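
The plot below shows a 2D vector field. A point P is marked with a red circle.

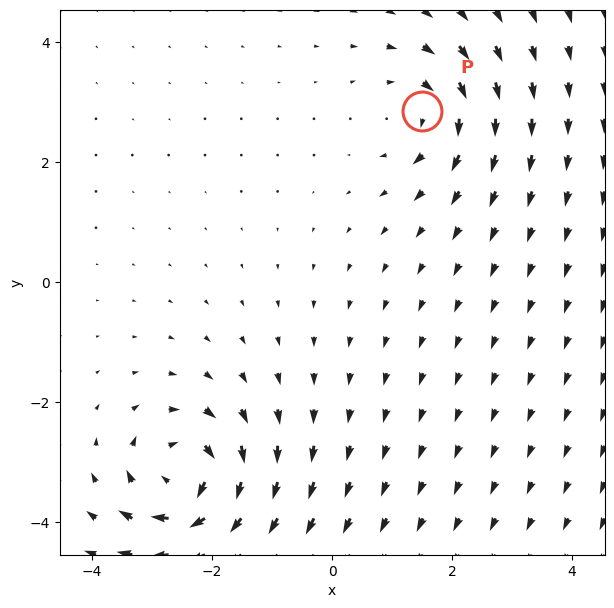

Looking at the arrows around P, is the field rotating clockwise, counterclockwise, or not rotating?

clockwise

Near P at (1.5, 2.9) the arrows circulate clockwise. The curl (z-component) there is about -4; negative curl means clockwise rotation.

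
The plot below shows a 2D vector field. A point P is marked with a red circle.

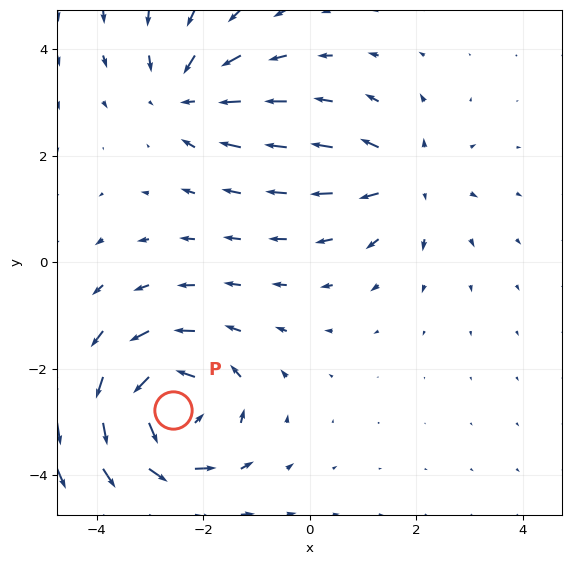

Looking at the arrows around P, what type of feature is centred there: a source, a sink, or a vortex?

At P (-2.6, -2.8) the arrows circulate counterclockwise. Divergence ≈0, curl about +5 — near-zero divergence with nonzero curl is a vortex.

vortex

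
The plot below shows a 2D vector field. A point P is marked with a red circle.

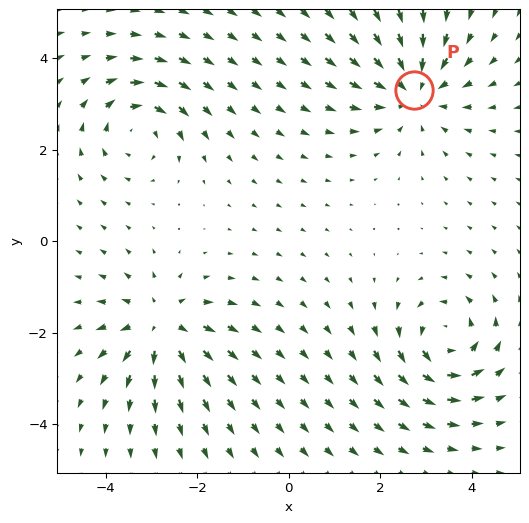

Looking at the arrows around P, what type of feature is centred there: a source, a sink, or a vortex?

At P (2.7, 3.3) the arrows converge inward. Divergence about -4, curl ≈0 — negative divergence with near-zero curl is a sink.

sink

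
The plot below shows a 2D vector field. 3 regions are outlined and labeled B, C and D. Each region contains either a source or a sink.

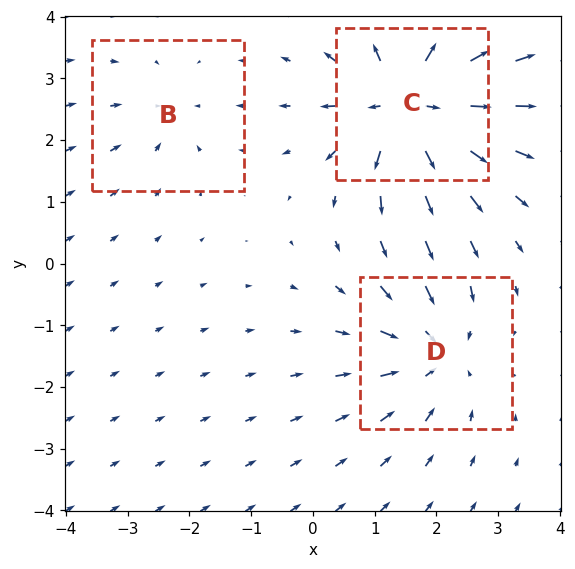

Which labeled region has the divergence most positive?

C

Divergence at each region's feature centre — B: about -2, C: about +6, D: about -4. Region C is most positive.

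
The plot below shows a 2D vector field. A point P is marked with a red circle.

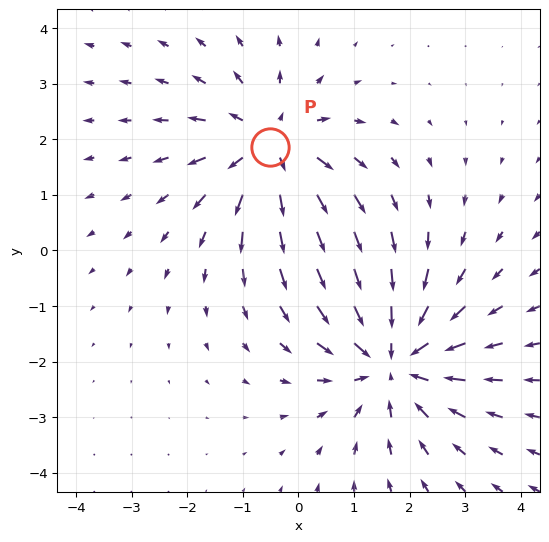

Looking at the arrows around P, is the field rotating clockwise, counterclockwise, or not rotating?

not rotating

Near P at (-0.5, 1.9) the arrows show no circulation. The curl there is ≈0.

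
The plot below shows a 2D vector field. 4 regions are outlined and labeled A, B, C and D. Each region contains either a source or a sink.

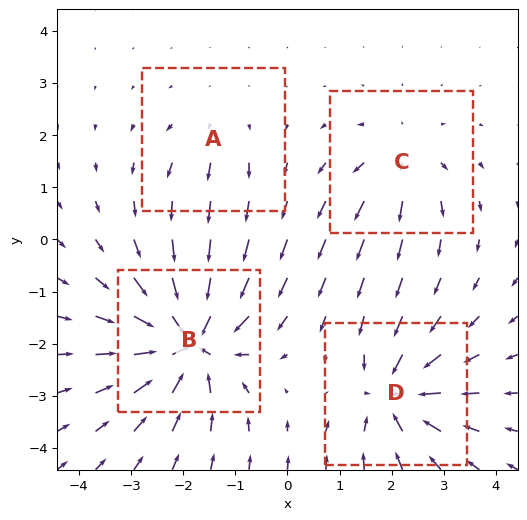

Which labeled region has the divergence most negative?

Divergence at each region's feature centre — A: about +3, B: about -9, C: about +4, D: about -7. Region B is most negative.

B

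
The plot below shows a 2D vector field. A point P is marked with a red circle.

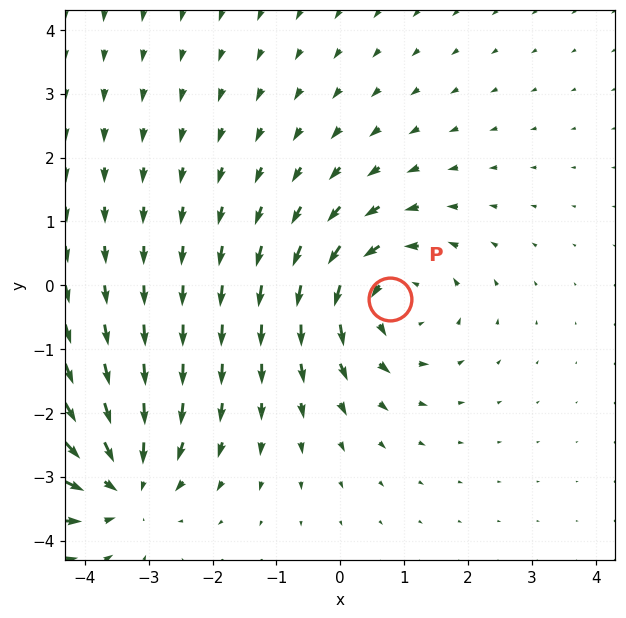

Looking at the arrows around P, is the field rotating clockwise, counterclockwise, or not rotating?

Near P at (0.8, -0.2) the arrows circulate counterclockwise. The curl (z-component) there is about +4; positive curl means counterclockwise rotation.

counterclockwise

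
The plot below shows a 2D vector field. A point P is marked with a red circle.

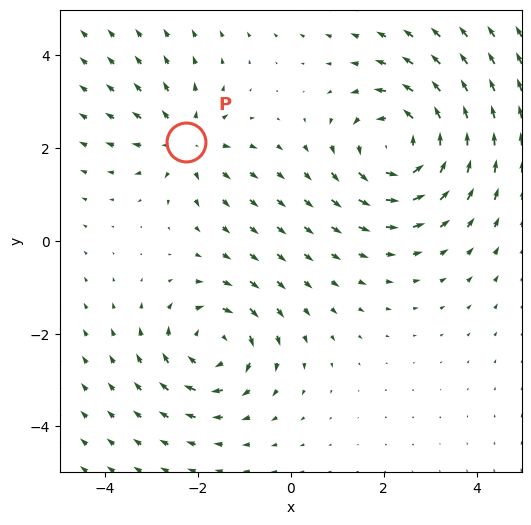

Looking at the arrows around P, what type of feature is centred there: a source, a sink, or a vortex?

At P (-2.2, 2.1) the arrows spread outward. Divergence about +3, curl ≈0 — positive divergence with near-zero curl is a source.

source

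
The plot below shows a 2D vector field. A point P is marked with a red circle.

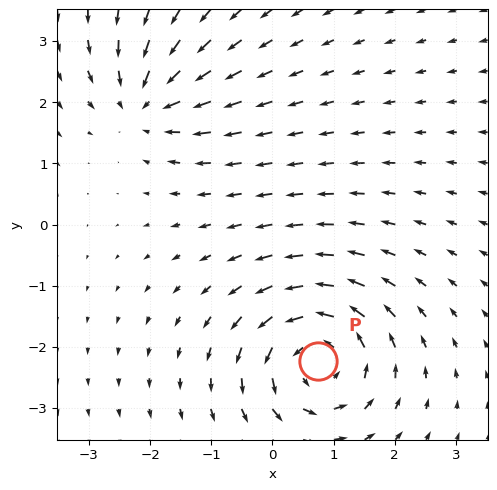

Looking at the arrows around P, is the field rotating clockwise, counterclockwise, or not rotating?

counterclockwise

Near P at (0.8, -2.2) the arrows circulate counterclockwise. The curl (z-component) there is about +6; positive curl means counterclockwise rotation.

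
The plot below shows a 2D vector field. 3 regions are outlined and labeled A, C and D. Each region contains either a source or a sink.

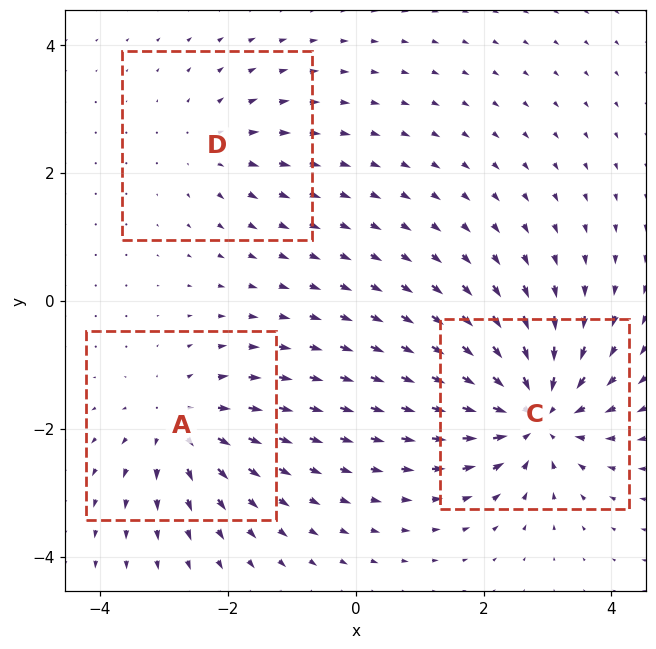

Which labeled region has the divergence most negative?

C

Divergence at each region's feature centre — A: about +4, C: about -6, D: about +2. Region C is most negative.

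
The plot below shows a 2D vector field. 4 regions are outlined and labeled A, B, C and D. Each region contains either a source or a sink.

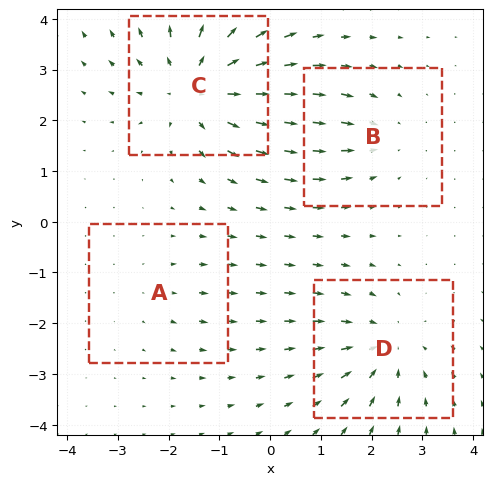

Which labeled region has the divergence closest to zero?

A

Divergence at each region's feature centre — A: about +2, B: about -3, C: about +6, D: about -4. Region A is closest to zero.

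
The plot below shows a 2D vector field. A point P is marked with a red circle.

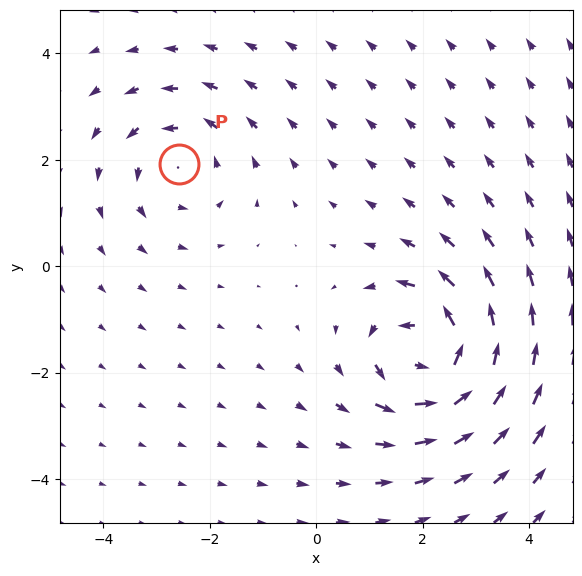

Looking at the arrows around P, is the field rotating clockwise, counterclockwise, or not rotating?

Near P at (-2.6, 1.9) the arrows circulate counterclockwise. The curl (z-component) there is about +3; positive curl means counterclockwise rotation.

counterclockwise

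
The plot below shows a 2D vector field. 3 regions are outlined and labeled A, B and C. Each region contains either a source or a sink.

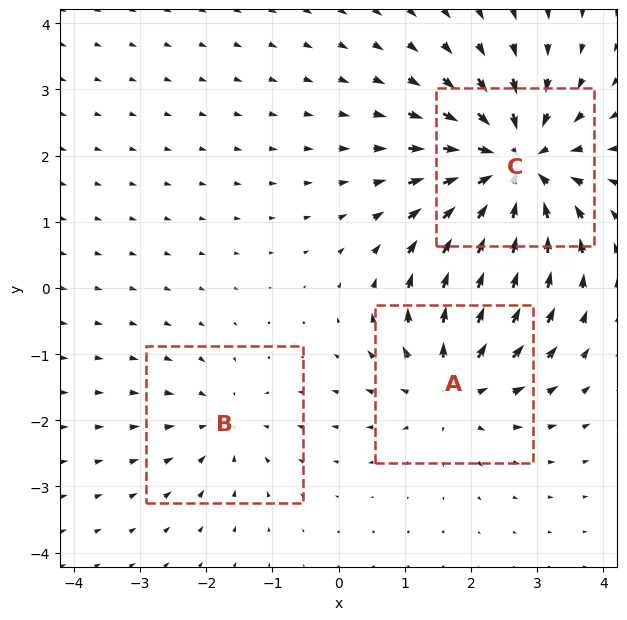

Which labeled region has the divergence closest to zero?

Divergence at each region's feature centre — A: about +4, B: about -2, C: about -6. Region B is closest to zero.

B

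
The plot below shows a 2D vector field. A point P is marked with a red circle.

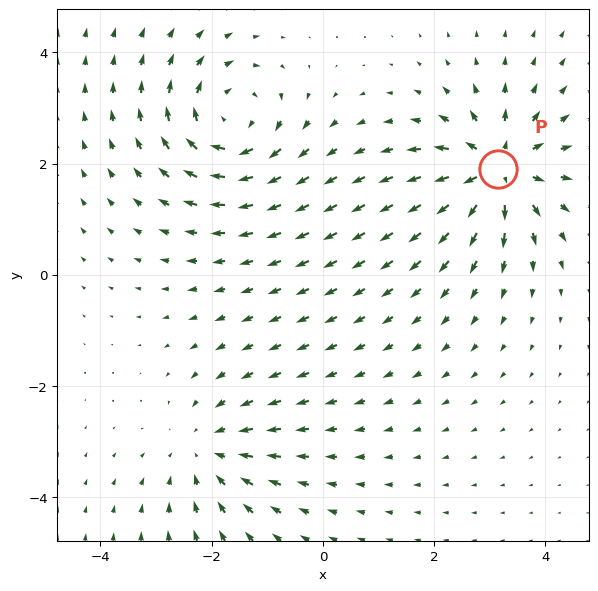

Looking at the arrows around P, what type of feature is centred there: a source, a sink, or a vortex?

source

At P (3.1, 1.9) the arrows spread outward. Divergence about +7, curl ≈0 — positive divergence with near-zero curl is a source.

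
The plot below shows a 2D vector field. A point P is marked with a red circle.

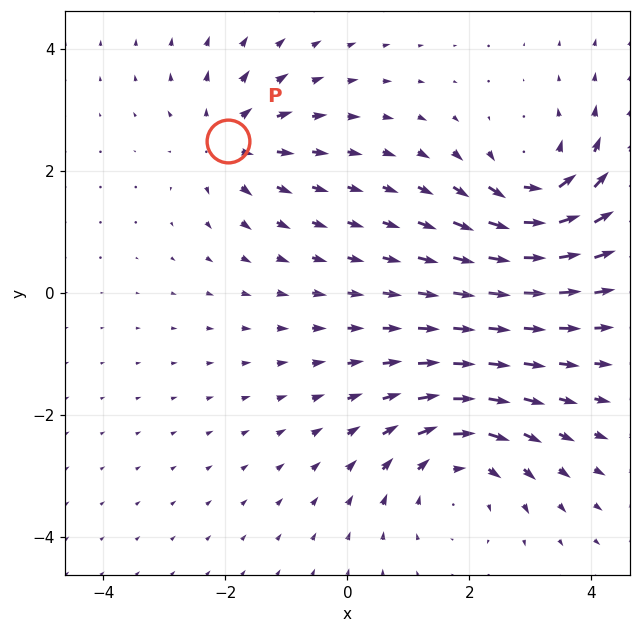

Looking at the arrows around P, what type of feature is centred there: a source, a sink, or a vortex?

At P (-2.0, 2.5) the arrows spread outward. Divergence about +4, curl ≈0 — positive divergence with near-zero curl is a source.

source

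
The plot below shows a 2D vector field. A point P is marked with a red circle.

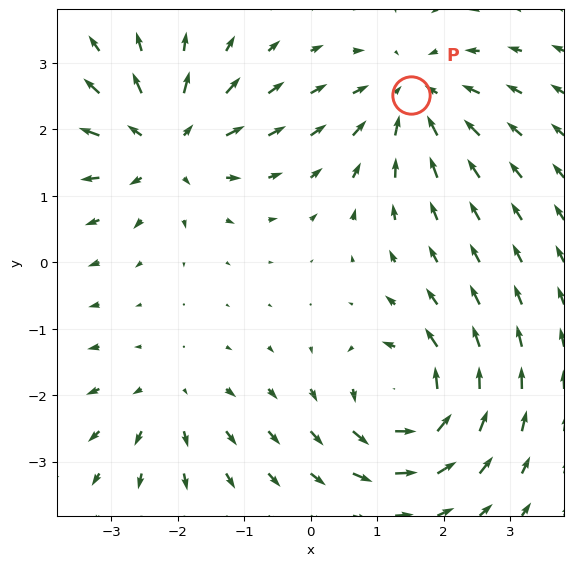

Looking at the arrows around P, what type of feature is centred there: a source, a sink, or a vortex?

sink

At P (1.5, 2.5) the arrows converge inward. Divergence about -4, curl ≈0 — negative divergence with near-zero curl is a sink.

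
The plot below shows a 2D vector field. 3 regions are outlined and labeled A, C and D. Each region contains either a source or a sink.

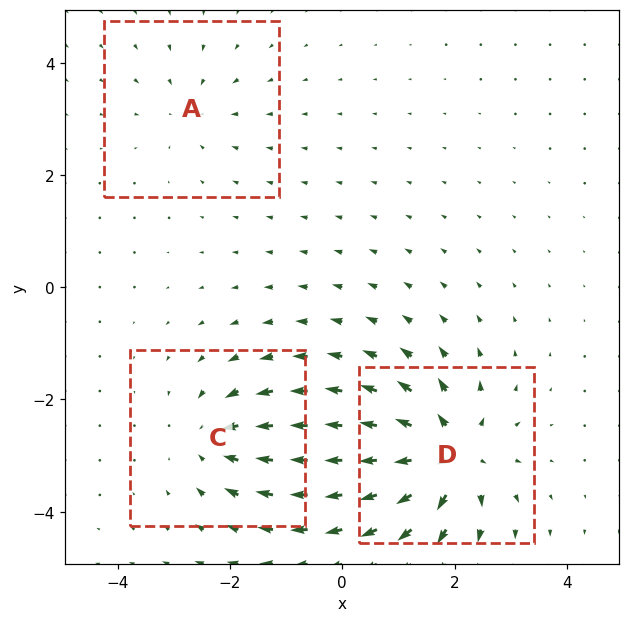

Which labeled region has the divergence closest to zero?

A

Divergence at each region's feature centre — A: about -2, C: about -4, D: about +6. Region A is closest to zero.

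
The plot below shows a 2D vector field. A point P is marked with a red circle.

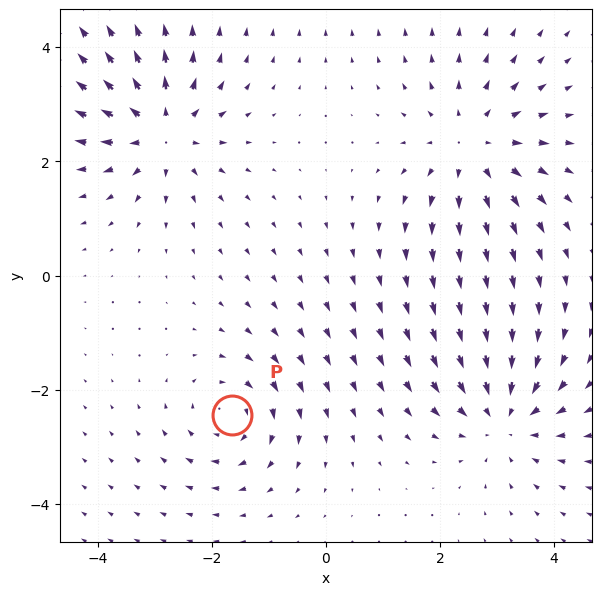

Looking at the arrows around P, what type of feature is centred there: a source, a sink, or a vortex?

vortex

At P (-1.6, -2.4) the arrows circulate clockwise. Divergence ≈0, curl about -4 — near-zero divergence with nonzero curl is a vortex.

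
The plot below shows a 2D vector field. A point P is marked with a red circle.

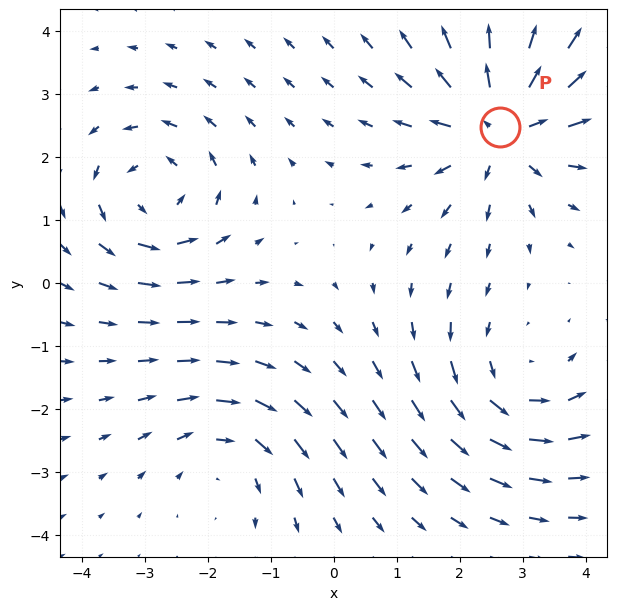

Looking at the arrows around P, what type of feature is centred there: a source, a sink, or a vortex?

source

At P (2.6, 2.5) the arrows spread outward. Divergence about +6, curl ≈0 — positive divergence with near-zero curl is a source.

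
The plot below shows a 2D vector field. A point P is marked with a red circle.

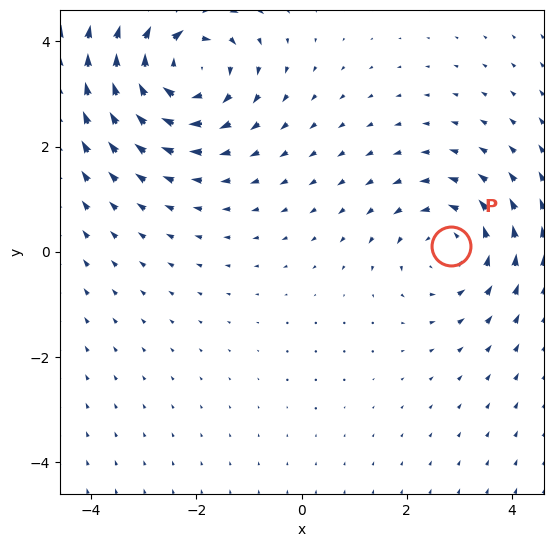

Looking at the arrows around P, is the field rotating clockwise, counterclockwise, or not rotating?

Near P at (2.8, 0.1) the arrows circulate counterclockwise. The curl (z-component) there is about +2; positive curl means counterclockwise rotation.

counterclockwise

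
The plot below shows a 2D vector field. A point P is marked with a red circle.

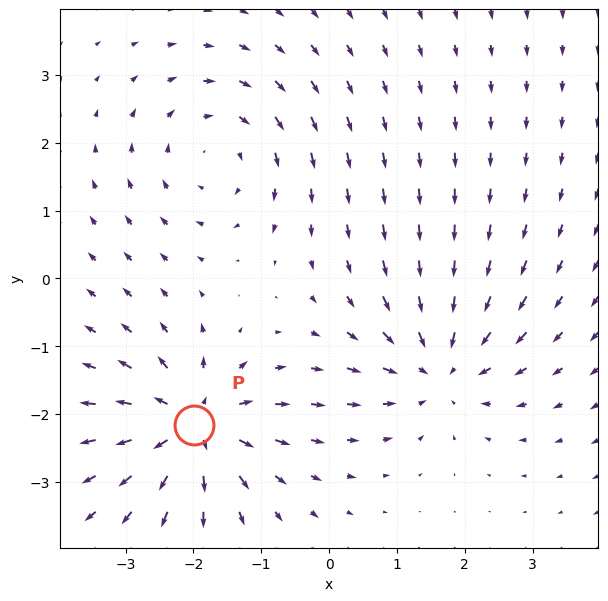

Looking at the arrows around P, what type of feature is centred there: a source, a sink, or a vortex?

At P (-2.0, -2.2) the arrows spread outward. Divergence about +7, curl ≈0 — positive divergence with near-zero curl is a source.

source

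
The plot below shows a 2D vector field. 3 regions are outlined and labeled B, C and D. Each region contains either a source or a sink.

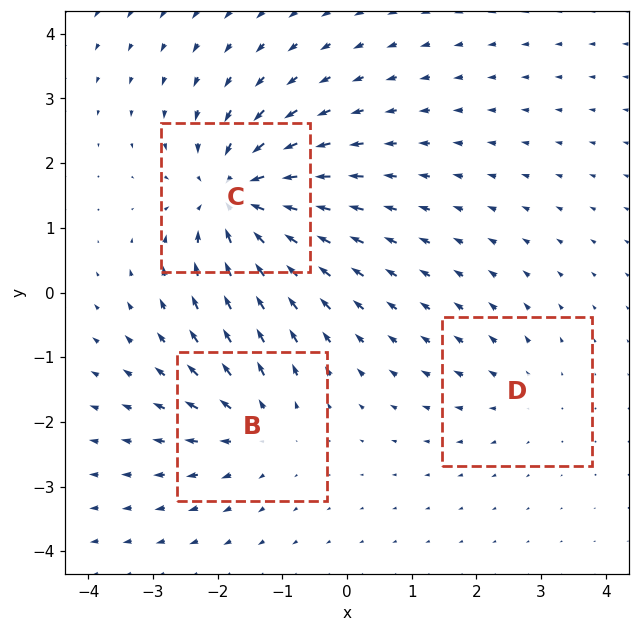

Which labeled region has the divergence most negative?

Divergence at each region's feature centre — B: about +3, C: about -6, D: about +2. Region C is most negative.

C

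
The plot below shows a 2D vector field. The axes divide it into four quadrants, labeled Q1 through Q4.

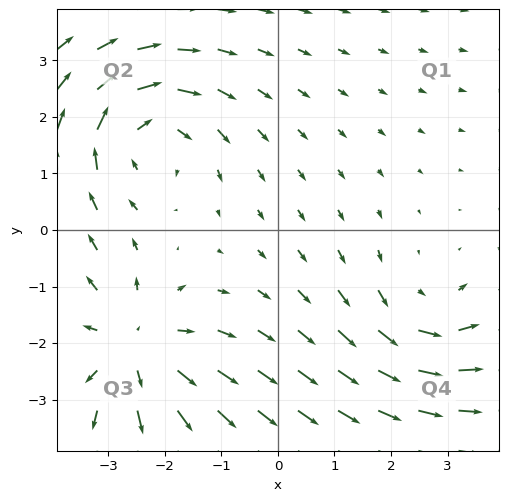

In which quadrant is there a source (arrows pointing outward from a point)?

Q3

The source sits at approximately (-2.6, -2.1), which lies in quadrant Q3. The divergence there is about +3, positive as expected for a source.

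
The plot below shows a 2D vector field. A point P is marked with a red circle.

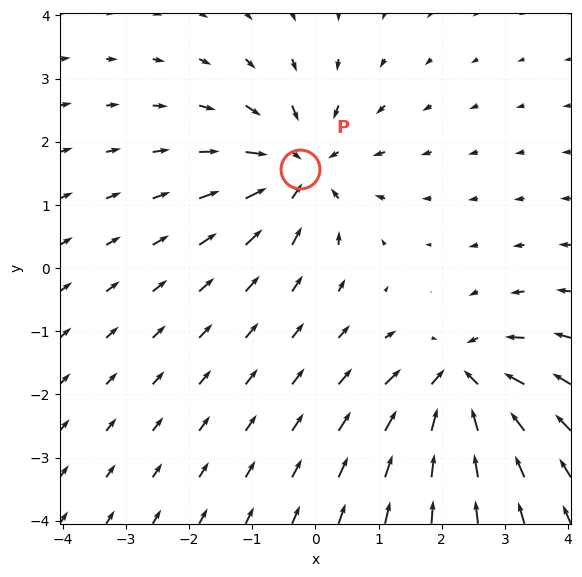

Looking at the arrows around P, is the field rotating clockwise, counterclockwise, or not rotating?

Near P at (-0.2, 1.6) the arrows show no circulation. The curl there is ≈0.

not rotating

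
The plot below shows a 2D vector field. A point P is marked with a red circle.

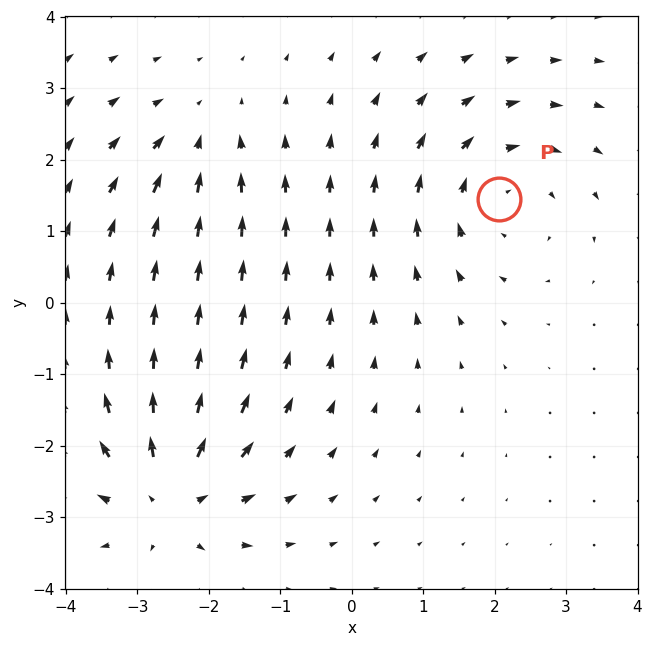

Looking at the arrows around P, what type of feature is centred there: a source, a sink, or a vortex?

At P (2.1, 1.5) the arrows circulate clockwise. Divergence ≈0, curl about -4 — near-zero divergence with nonzero curl is a vortex.

vortex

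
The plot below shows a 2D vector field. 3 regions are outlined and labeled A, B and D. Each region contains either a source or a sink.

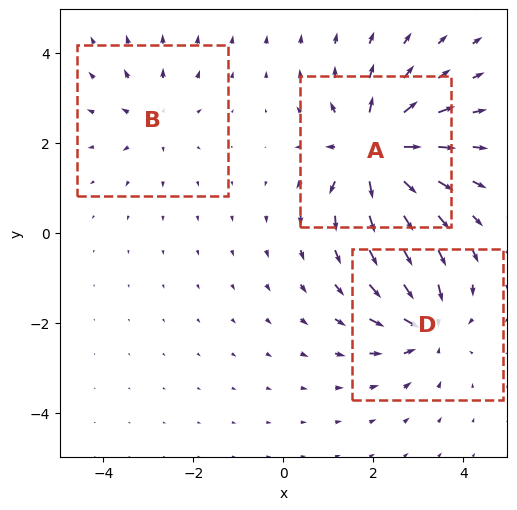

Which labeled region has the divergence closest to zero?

B

Divergence at each region's feature centre — A: about +5, B: about +2, D: about -4. Region B is closest to zero.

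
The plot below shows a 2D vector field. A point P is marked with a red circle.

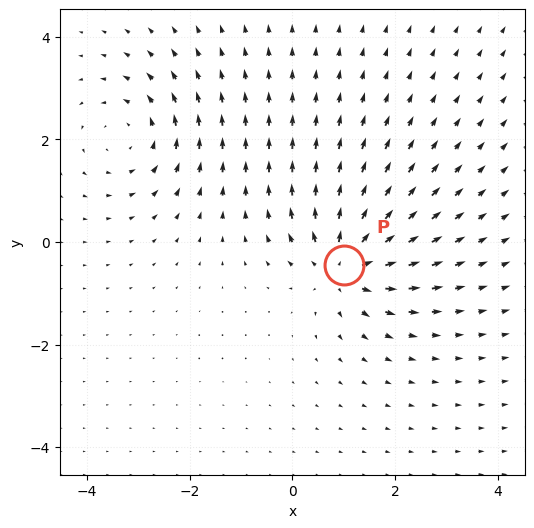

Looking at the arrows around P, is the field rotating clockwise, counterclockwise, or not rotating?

Near P at (1.0, -0.4) the arrows show no circulation. The curl there is ≈0.

not rotating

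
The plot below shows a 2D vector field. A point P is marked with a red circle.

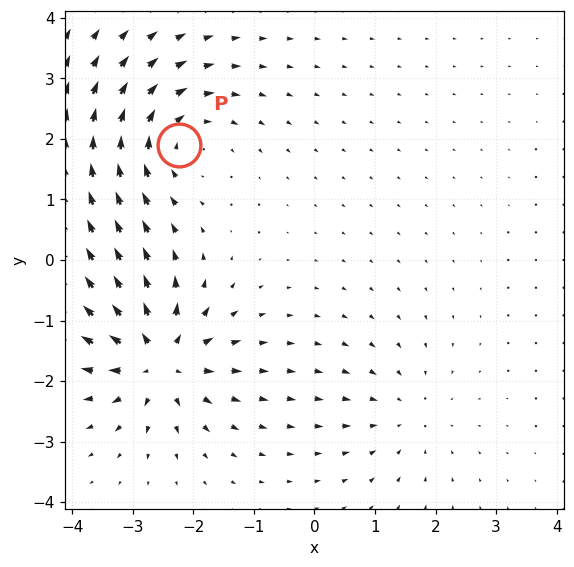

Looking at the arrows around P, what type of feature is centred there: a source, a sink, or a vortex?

vortex

At P (-2.2, 1.9) the arrows circulate clockwise. Divergence ≈0, curl about -5 — near-zero divergence with nonzero curl is a vortex.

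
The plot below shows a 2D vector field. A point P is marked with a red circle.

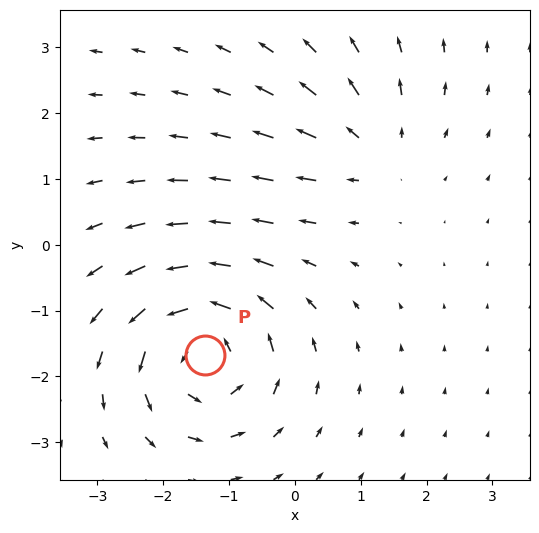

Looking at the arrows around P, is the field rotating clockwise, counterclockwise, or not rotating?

counterclockwise

Near P at (-1.4, -1.7) the arrows circulate counterclockwise. The curl (z-component) there is about +6; positive curl means counterclockwise rotation.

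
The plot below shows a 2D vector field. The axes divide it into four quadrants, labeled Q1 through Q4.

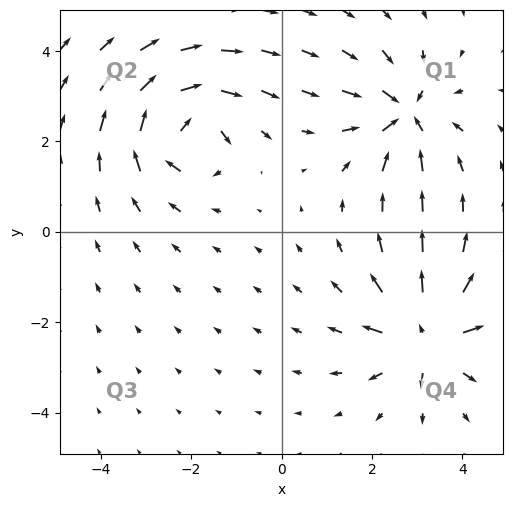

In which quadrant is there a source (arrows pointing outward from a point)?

Q4

The source sits at approximately (3.2, -2.3), which lies in quadrant Q4. The divergence there is about +7, positive as expected for a source.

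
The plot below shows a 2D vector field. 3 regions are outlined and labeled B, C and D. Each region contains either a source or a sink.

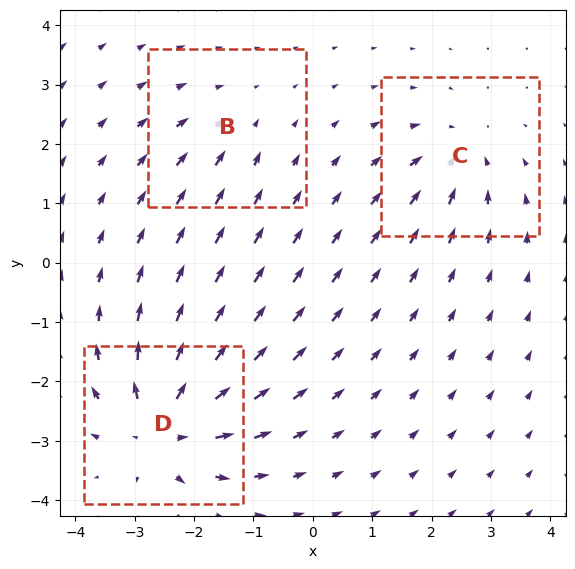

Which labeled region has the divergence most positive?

D

Divergence at each region's feature centre — B: about -2, C: about -4, D: about +6. Region D is most positive.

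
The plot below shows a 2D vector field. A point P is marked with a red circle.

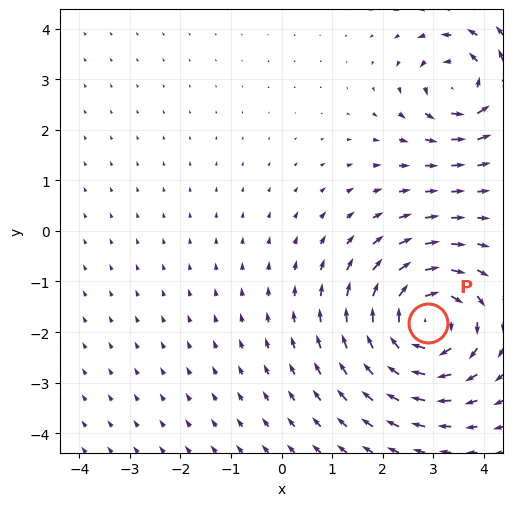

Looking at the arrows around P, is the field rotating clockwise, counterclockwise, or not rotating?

Near P at (2.9, -1.8) the arrows circulate clockwise. The curl (z-component) there is about -5; negative curl means clockwise rotation.

clockwise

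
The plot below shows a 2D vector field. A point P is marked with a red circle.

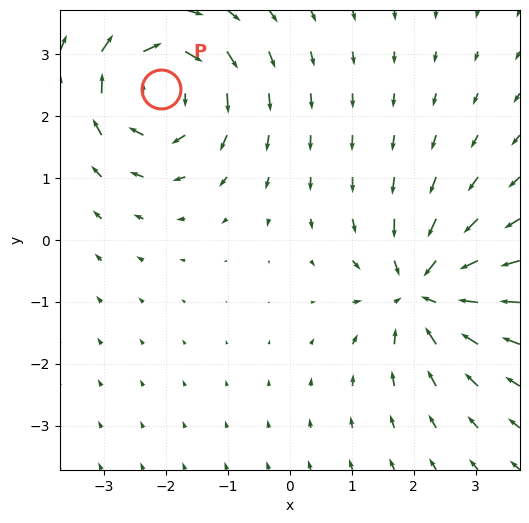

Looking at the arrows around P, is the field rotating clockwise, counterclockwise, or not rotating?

Near P at (-2.1, 2.4) the arrows circulate clockwise. The curl (z-component) there is about -4; negative curl means clockwise rotation.

clockwise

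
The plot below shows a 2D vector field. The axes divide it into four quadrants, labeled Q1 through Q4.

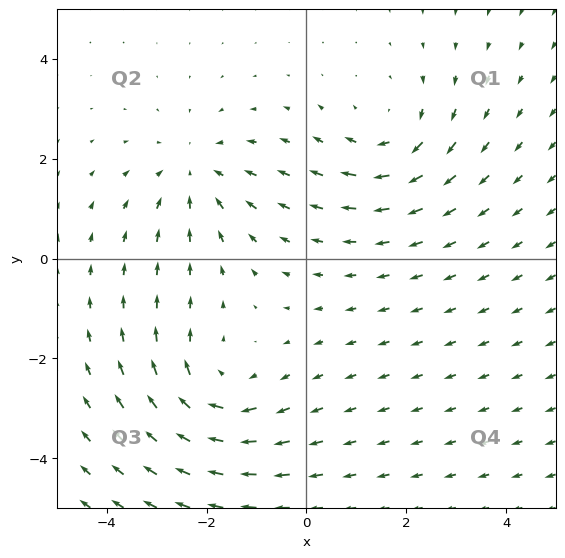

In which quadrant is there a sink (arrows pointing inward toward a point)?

The sink sits at approximately (-2.2, 1.7), which lies in quadrant Q2. The divergence there is about -3, negative as expected for a sink.

Q2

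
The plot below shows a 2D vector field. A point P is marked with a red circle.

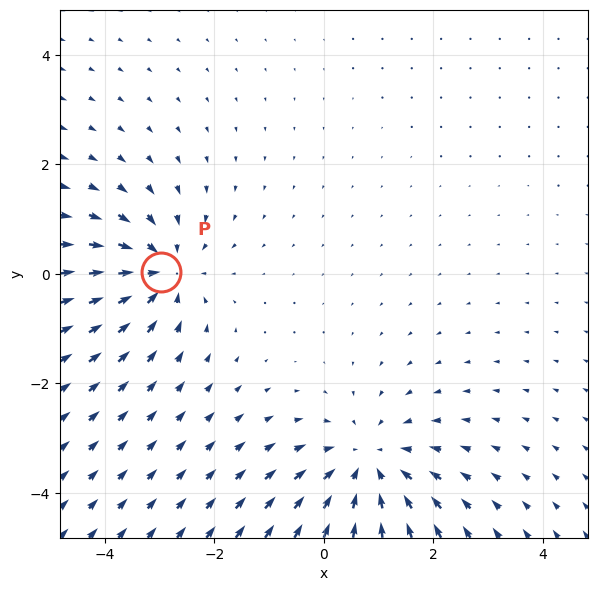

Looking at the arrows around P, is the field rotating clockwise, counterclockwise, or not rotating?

not rotating

Near P at (-3.0, 0.0) the arrows show no circulation. The curl there is ≈0.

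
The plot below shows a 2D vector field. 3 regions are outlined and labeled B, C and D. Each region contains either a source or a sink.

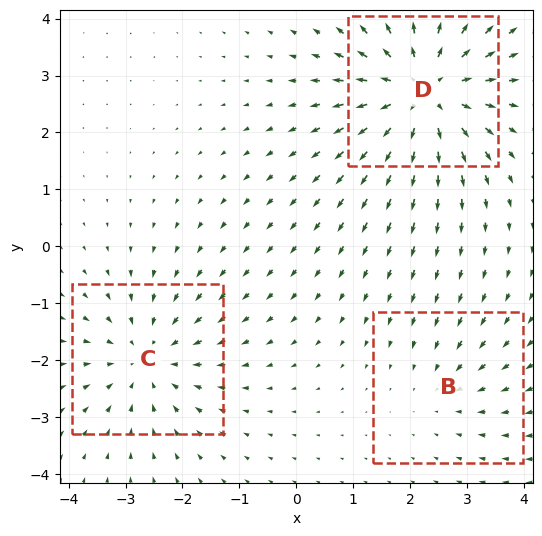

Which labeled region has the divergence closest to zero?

B

Divergence at each region's feature centre — B: about -2, C: about -3, D: about +4. Region B is closest to zero.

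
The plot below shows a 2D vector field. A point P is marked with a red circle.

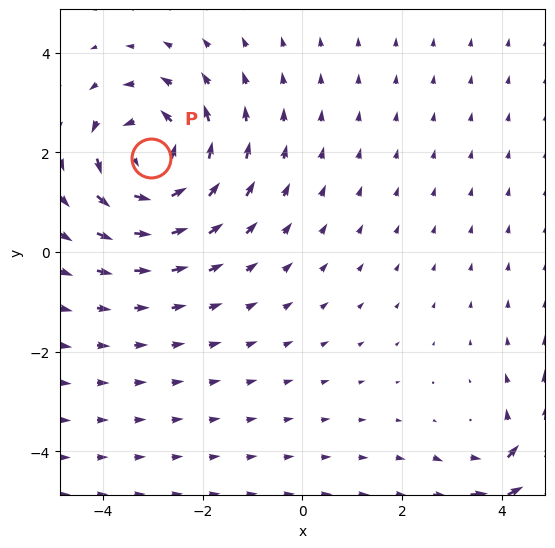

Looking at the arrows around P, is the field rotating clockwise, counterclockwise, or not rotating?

Near P at (-3.0, 1.9) the arrows circulate counterclockwise. The curl (z-component) there is about +4; positive curl means counterclockwise rotation.

counterclockwise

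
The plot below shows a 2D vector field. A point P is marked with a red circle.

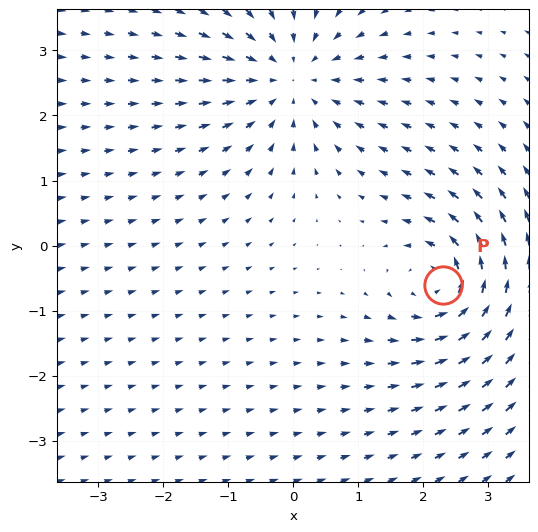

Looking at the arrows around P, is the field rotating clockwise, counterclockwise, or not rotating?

Near P at (2.3, -0.6) the arrows circulate counterclockwise. The curl (z-component) there is about +5; positive curl means counterclockwise rotation.

counterclockwise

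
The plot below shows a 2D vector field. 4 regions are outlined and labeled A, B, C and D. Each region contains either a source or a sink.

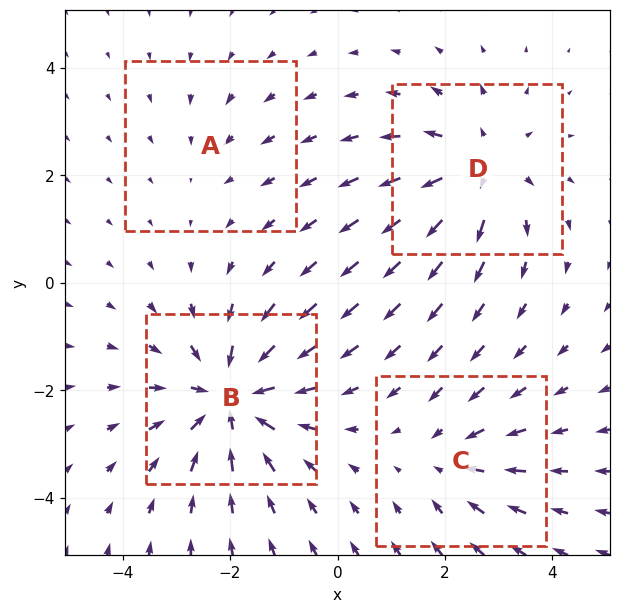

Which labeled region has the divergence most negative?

B

Divergence at each region's feature centre — A: about -2, B: about -6, C: about -3, D: about +4. Region B is most negative.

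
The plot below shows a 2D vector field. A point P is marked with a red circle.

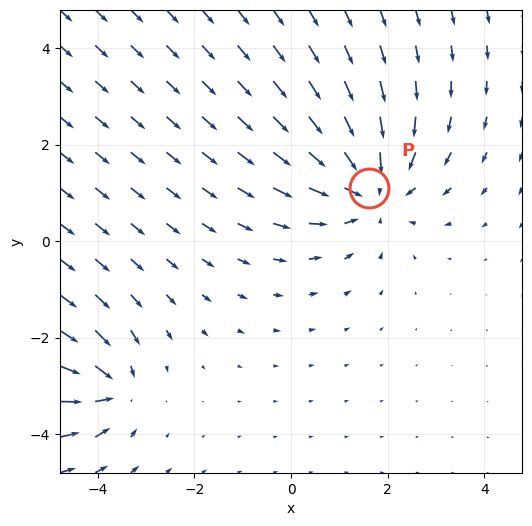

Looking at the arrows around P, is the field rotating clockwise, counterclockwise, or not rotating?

not rotating

Near P at (1.6, 1.1) the arrows show no circulation. The curl there is ≈0.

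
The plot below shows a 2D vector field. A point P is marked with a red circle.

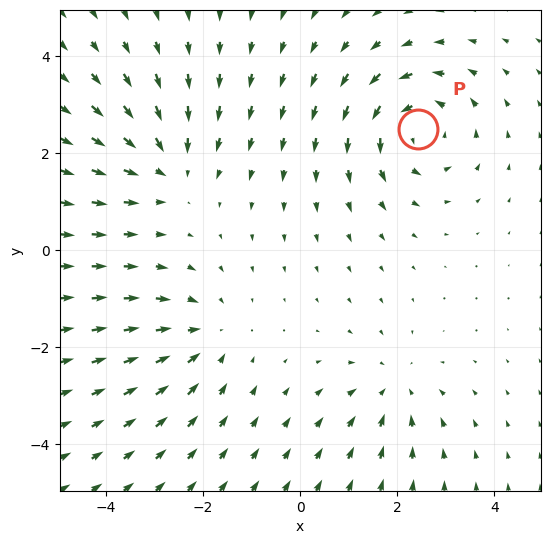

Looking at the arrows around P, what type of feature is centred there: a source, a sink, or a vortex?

At P (2.4, 2.5) the arrows circulate counterclockwise. Divergence ≈0, curl about +4 — near-zero divergence with nonzero curl is a vortex.

vortex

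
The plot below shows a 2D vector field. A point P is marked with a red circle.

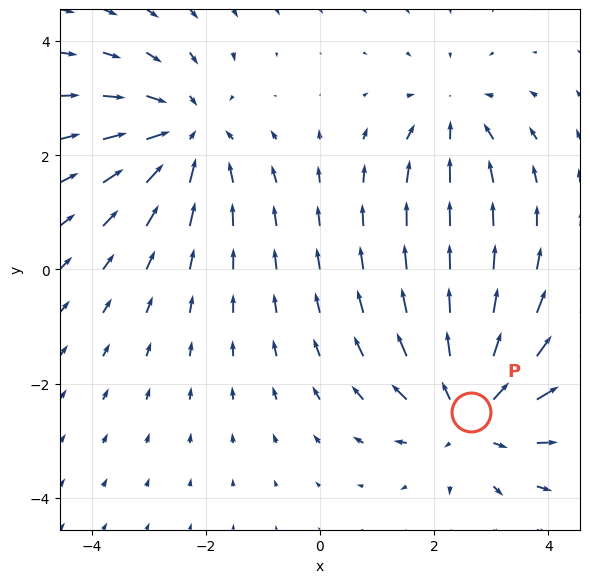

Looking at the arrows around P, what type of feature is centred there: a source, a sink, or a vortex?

At P (2.6, -2.5) the arrows spread outward. Divergence about +4, curl ≈0 — positive divergence with near-zero curl is a source.

source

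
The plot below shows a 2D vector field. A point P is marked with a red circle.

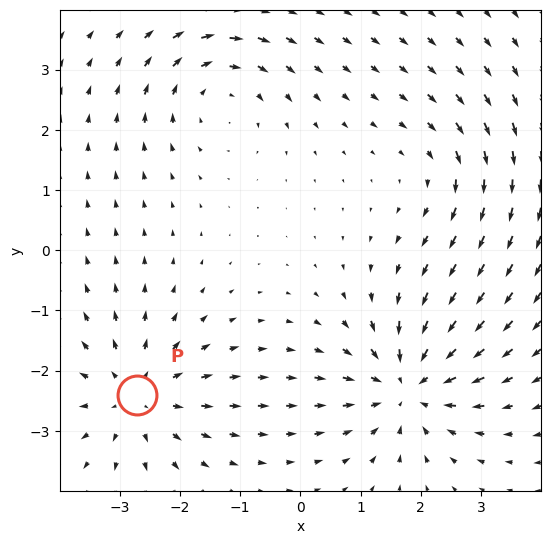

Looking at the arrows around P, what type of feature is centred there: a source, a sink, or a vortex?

At P (-2.7, -2.4) the arrows spread outward. Divergence about +4, curl ≈0 — positive divergence with near-zero curl is a source.

source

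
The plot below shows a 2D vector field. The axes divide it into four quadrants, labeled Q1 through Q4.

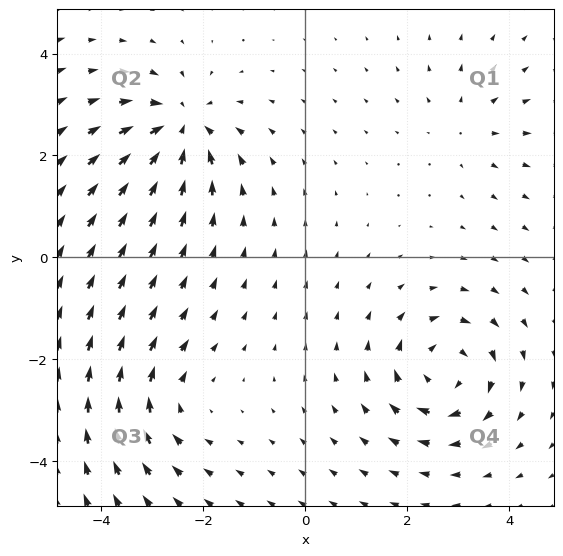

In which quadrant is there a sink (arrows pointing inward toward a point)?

The sink sits at approximately (-2.4, 2.5), which lies in quadrant Q2. The divergence there is about -6, negative as expected for a sink.

Q2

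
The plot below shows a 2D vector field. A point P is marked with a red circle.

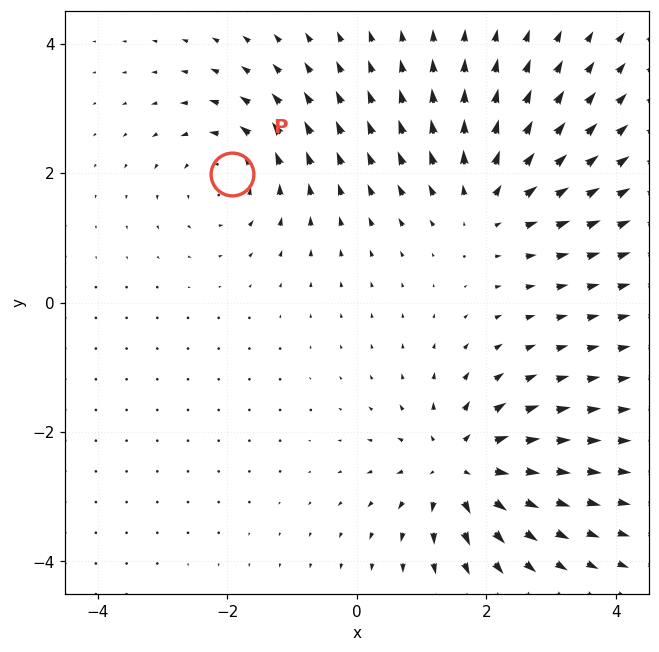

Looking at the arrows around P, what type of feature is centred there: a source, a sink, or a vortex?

At P (-1.9, 2.0) the arrows circulate counterclockwise. Divergence ≈0, curl about +4 — near-zero divergence with nonzero curl is a vortex.

vortex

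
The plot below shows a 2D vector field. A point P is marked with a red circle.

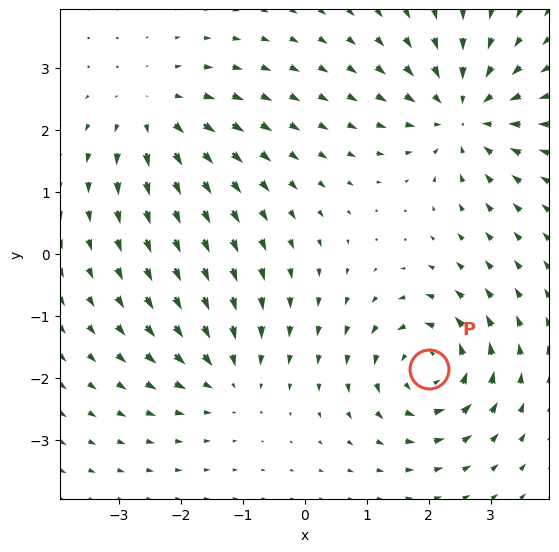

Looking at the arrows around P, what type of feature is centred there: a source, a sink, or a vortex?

At P (2.0, -1.9) the arrows circulate counterclockwise. Divergence ≈0, curl about +6 — near-zero divergence with nonzero curl is a vortex.

vortex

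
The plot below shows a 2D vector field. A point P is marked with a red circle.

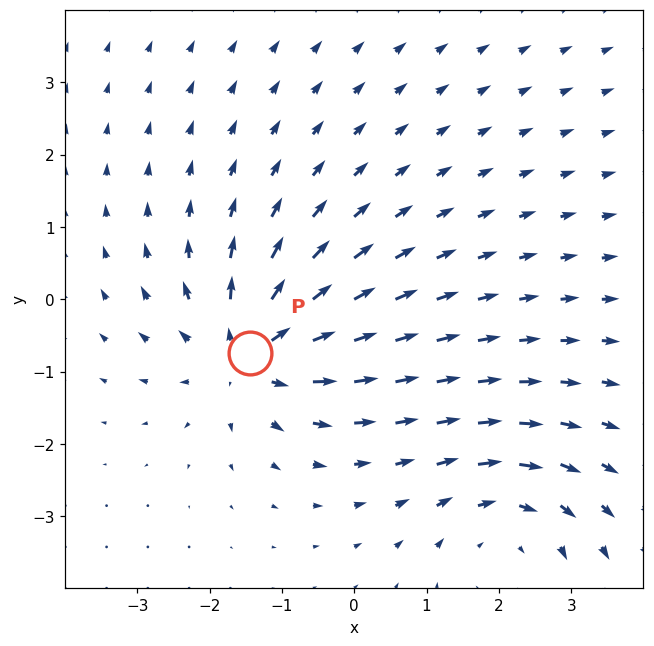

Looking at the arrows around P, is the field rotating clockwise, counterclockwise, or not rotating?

not rotating

Near P at (-1.4, -0.7) the arrows show no circulation. The curl there is ≈0.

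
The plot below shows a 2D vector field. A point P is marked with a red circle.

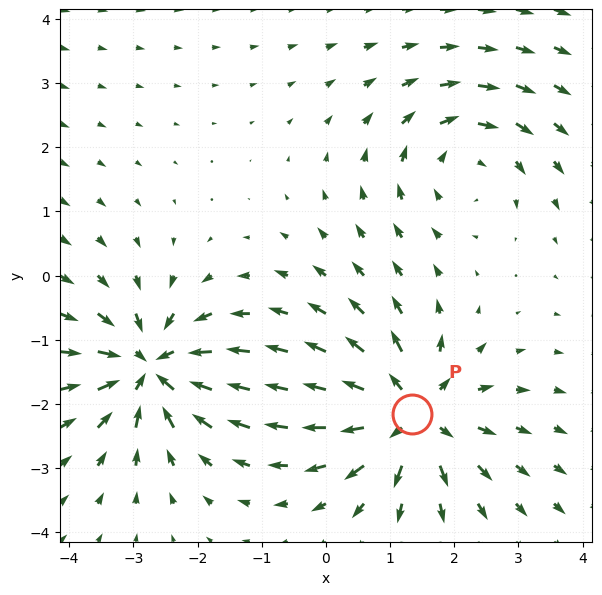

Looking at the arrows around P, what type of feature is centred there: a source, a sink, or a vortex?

At P (1.3, -2.2) the arrows spread outward. Divergence about +6, curl ≈0 — positive divergence with near-zero curl is a source.

source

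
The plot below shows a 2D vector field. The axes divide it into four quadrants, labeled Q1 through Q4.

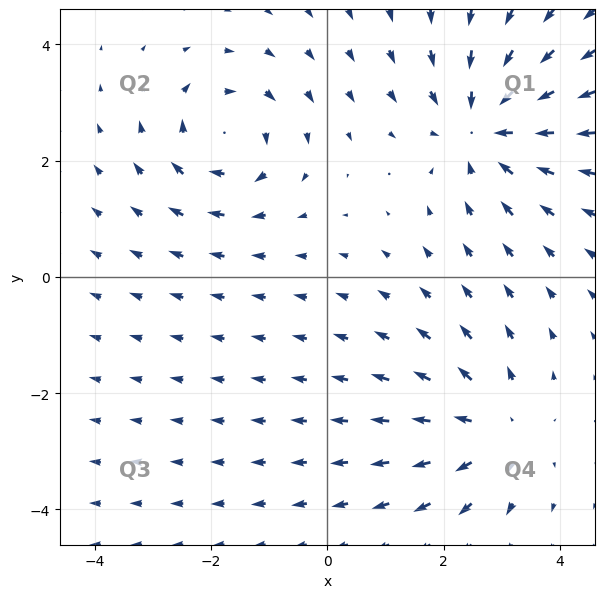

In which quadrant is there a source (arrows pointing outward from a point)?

The source sits at approximately (2.9, -2.6), which lies in quadrant Q4. The divergence there is about +3, positive as expected for a source.

Q4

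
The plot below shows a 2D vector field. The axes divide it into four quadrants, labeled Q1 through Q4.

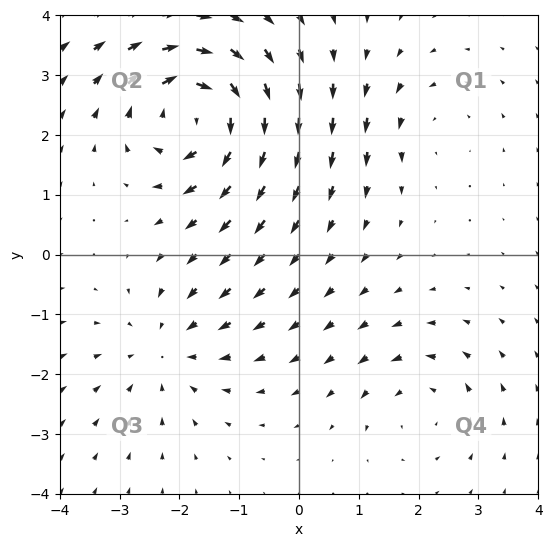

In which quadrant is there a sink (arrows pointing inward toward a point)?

Q3

The sink sits at approximately (-2.2, -1.6), which lies in quadrant Q3. The divergence there is about -3, negative as expected for a sink.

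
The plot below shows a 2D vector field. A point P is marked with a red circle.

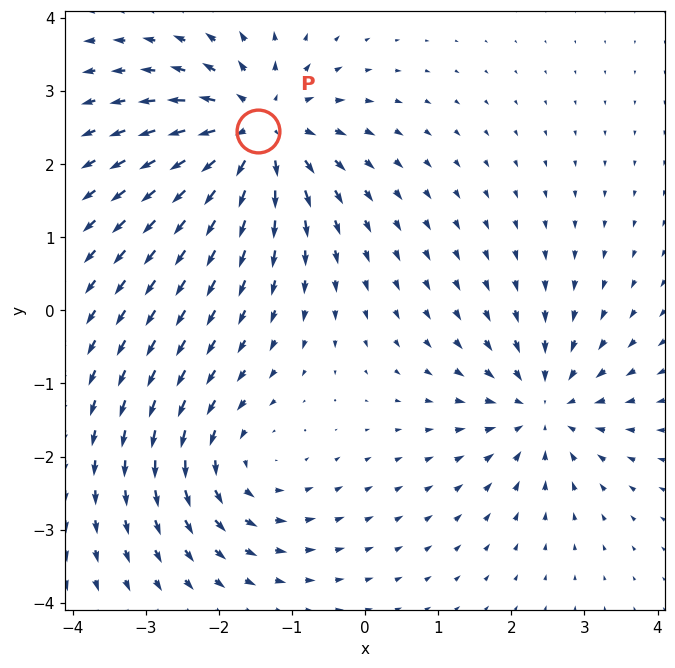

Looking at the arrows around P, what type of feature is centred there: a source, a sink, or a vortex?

source

At P (-1.5, 2.4) the arrows spread outward. Divergence about +6, curl ≈0 — positive divergence with near-zero curl is a source.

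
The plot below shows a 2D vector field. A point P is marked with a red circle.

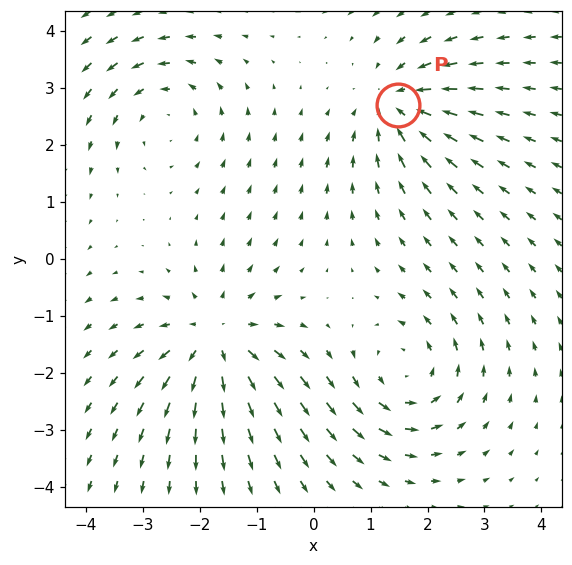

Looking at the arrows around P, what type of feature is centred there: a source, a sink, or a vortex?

sink

At P (1.5, 2.7) the arrows converge inward. Divergence about -4, curl ≈0 — negative divergence with near-zero curl is a sink.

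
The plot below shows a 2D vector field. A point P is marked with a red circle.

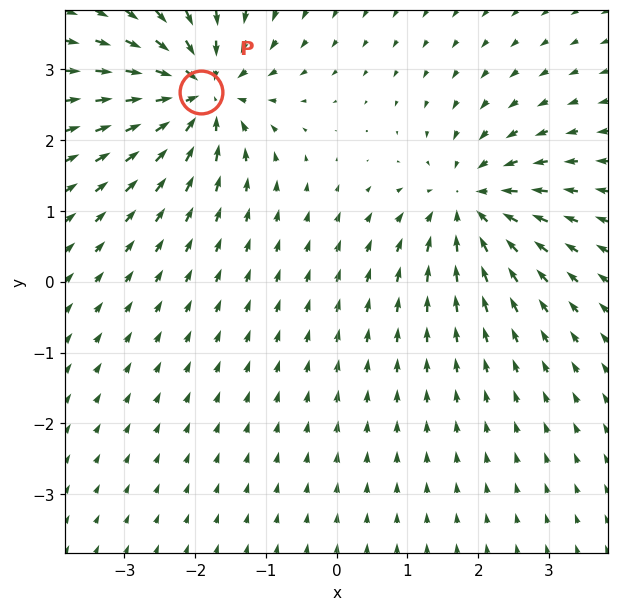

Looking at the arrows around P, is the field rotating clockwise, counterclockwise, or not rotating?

Near P at (-1.9, 2.7) the arrows show no circulation. The curl there is ≈0.

not rotating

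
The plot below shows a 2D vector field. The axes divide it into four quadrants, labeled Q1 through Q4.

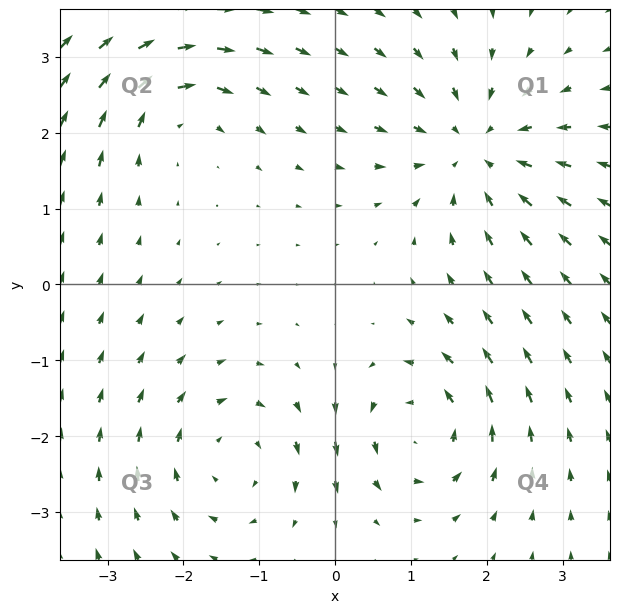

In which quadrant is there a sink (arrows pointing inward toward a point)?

The sink sits at approximately (1.8, 1.8), which lies in quadrant Q1. The divergence there is about -5, negative as expected for a sink.

Q1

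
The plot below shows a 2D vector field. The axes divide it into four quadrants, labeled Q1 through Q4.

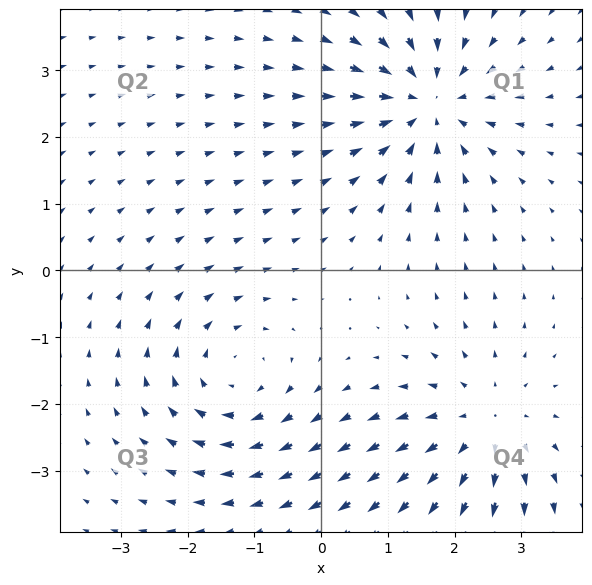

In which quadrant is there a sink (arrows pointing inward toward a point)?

Q1

The sink sits at approximately (1.6, 2.5), which lies in quadrant Q1. The divergence there is about -5, negative as expected for a sink.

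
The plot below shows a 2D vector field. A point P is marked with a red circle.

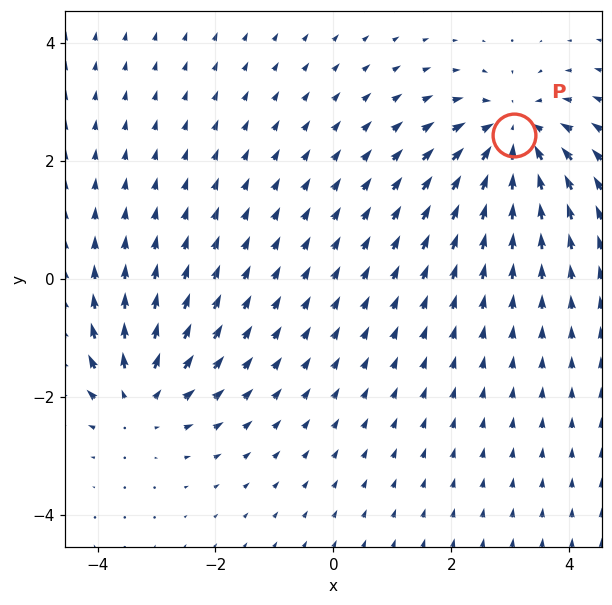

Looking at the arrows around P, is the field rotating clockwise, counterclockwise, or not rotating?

not rotating

Near P at (3.1, 2.4) the arrows show no circulation. The curl there is ≈0.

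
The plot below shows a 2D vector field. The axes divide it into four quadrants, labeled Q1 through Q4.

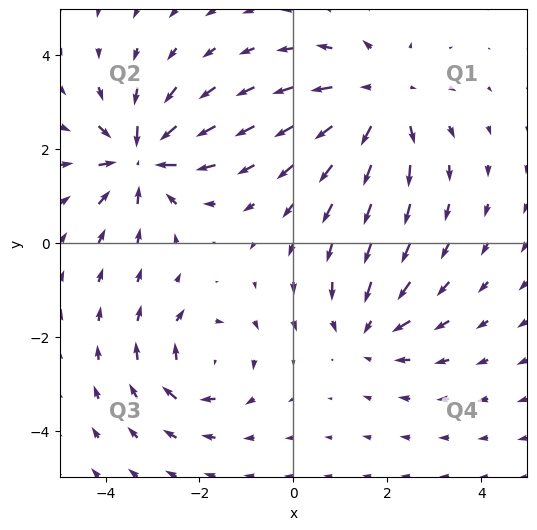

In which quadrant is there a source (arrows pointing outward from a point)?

Q1

The source sits at approximately (1.8, 3.0), which lies in quadrant Q1. The divergence there is about +4, positive as expected for a source.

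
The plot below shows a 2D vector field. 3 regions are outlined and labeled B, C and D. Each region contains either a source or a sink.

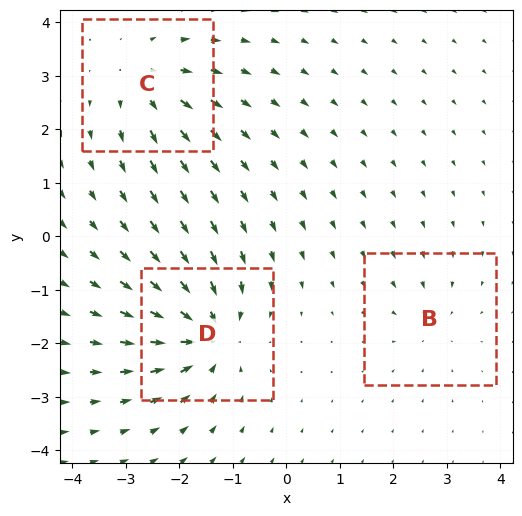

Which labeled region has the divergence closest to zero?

B

Divergence at each region's feature centre — B: about -2, C: about +4, D: about -5. Region B is closest to zero.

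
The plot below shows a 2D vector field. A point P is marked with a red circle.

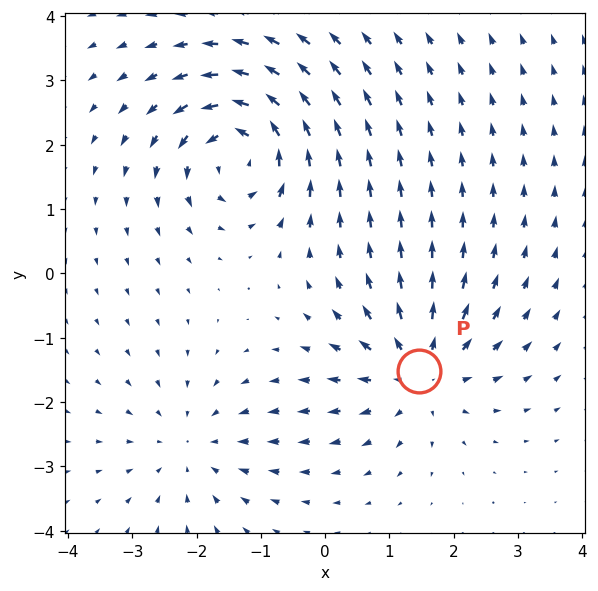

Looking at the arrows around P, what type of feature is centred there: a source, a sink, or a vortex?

At P (1.5, -1.5) the arrows spread outward. Divergence about +4, curl ≈0 — positive divergence with near-zero curl is a source.

source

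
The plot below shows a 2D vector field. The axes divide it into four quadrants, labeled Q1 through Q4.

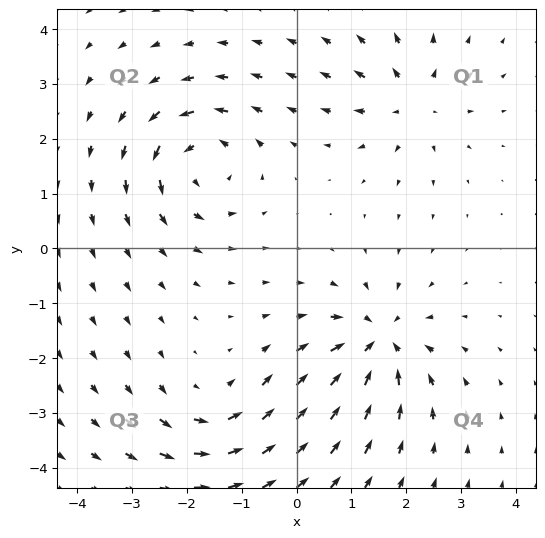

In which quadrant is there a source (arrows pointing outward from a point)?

The source sits at approximately (2.1, 2.7), which lies in quadrant Q1. The divergence there is about +5, positive as expected for a source.

Q1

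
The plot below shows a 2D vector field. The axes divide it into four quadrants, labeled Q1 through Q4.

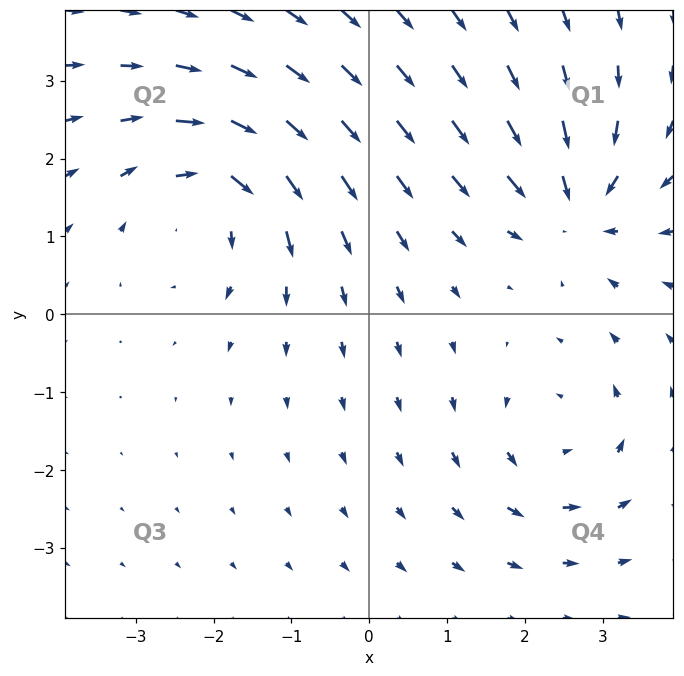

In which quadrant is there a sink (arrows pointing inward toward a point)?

Q1

The sink sits at approximately (2.7, 1.4), which lies in quadrant Q1. The divergence there is about -5, negative as expected for a sink.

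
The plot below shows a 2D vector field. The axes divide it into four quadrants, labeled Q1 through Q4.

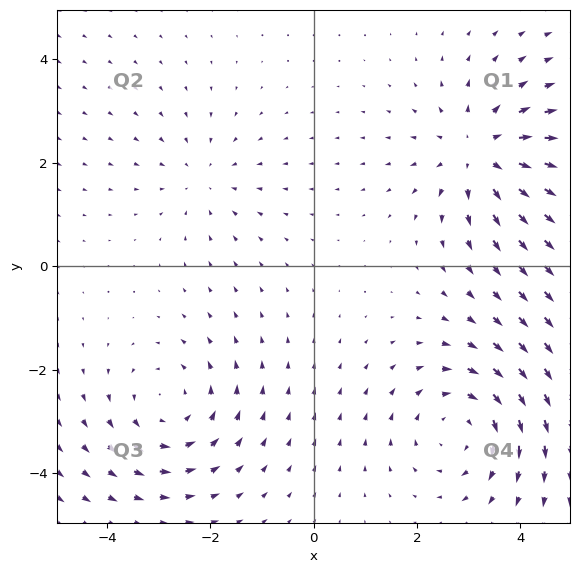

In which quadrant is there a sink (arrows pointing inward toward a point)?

The sink sits at approximately (-2.1, 1.7), which lies in quadrant Q2. The divergence there is about -2, negative as expected for a sink.

Q2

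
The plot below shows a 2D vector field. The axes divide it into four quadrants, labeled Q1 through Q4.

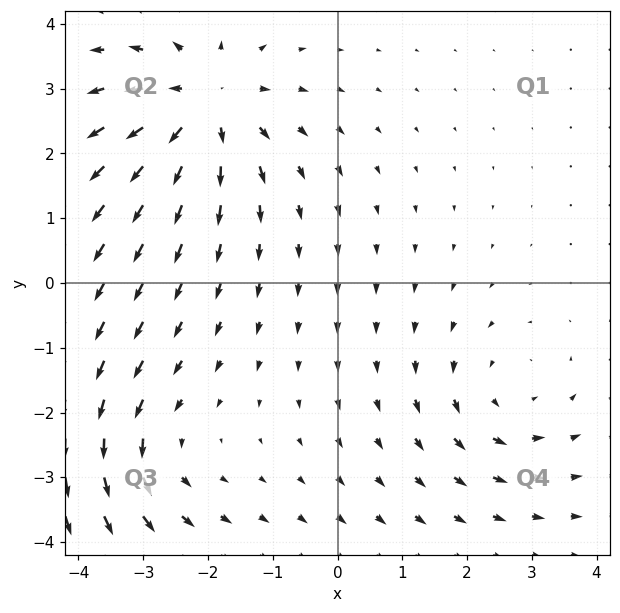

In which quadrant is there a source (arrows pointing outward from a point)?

Q2

The source sits at approximately (-2.0, 2.8), which lies in quadrant Q2. The divergence there is about +5, positive as expected for a source.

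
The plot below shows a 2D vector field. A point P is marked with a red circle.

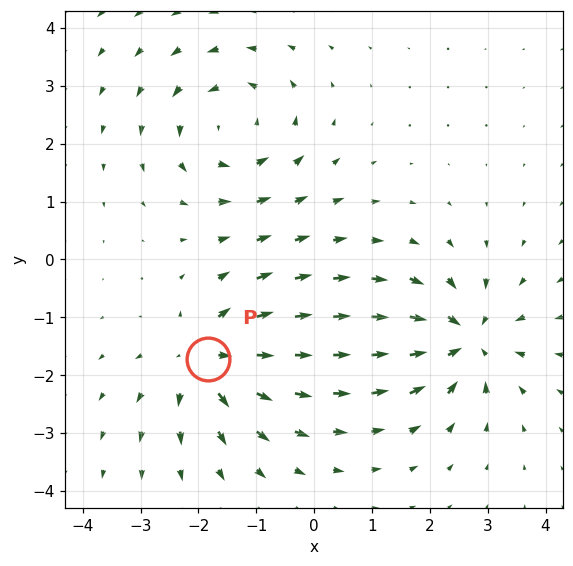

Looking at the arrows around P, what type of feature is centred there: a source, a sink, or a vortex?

source

At P (-1.8, -1.7) the arrows spread outward. Divergence about +6, curl ≈0 — positive divergence with near-zero curl is a source.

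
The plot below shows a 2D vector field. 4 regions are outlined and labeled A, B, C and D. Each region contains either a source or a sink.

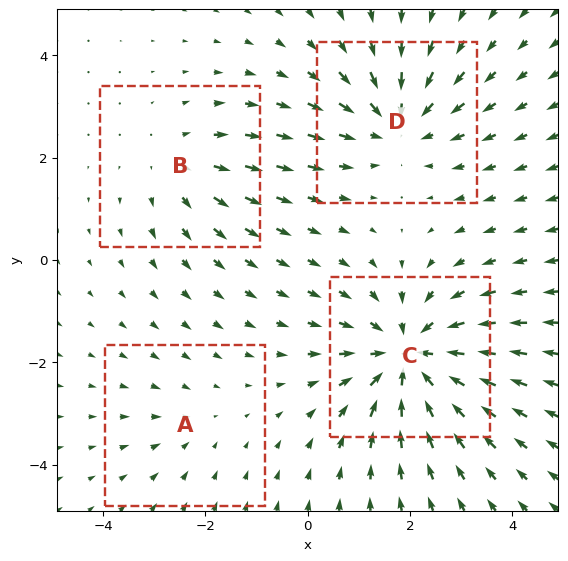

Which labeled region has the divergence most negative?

C

Divergence at each region's feature centre — A: about -2, B: about +3, C: about -6, D: about -4. Region C is most negative.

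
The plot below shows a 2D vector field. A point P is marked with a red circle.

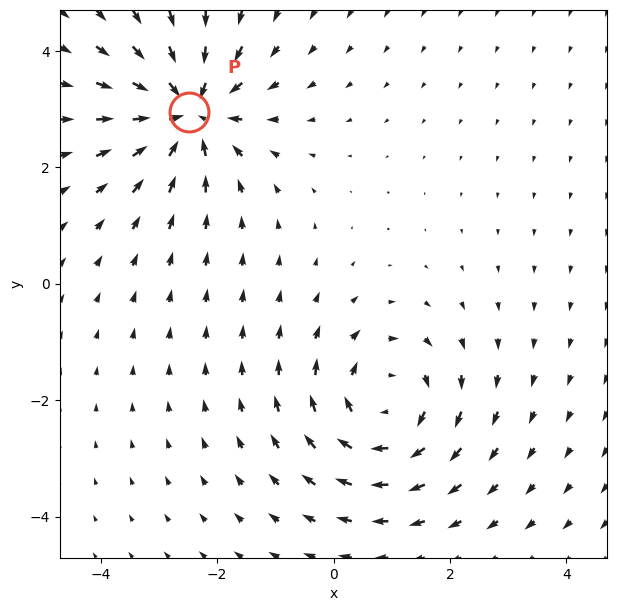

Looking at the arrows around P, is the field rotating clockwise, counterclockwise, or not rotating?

Near P at (-2.5, 3.0) the arrows show no circulation. The curl there is ≈0.

not rotating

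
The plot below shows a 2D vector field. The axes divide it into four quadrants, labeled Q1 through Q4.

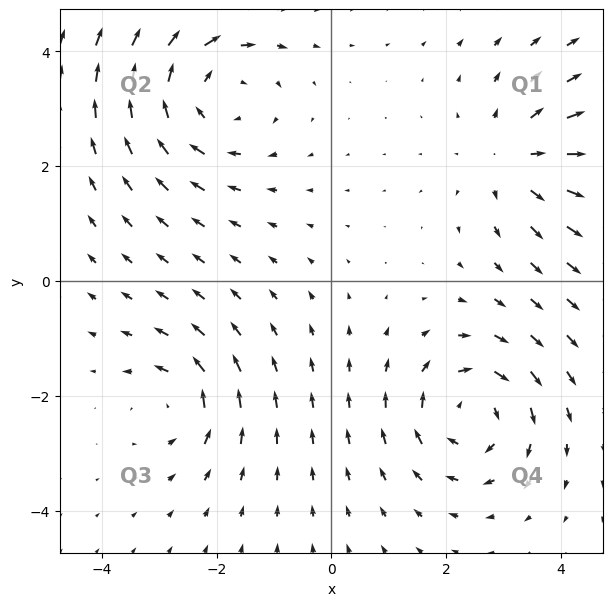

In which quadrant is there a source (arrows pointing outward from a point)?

The source sits at approximately (3.2, 2.1), which lies in quadrant Q1. The divergence there is about +3, positive as expected for a source.

Q1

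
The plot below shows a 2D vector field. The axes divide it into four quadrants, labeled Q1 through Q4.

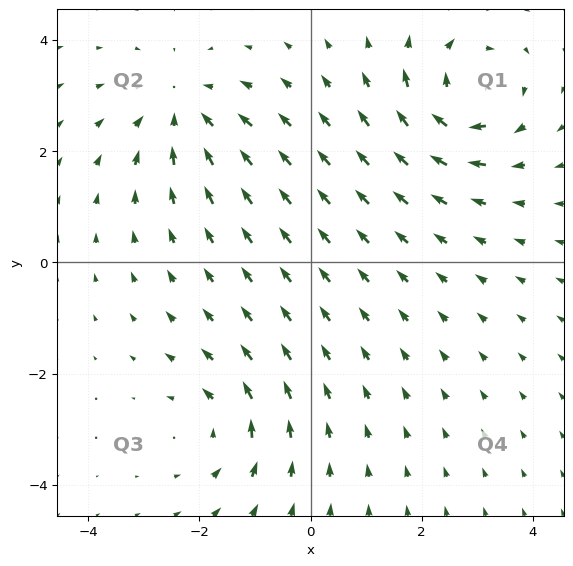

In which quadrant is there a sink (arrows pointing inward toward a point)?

The sink sits at approximately (-2.3, 2.7), which lies in quadrant Q2. The divergence there is about -4, negative as expected for a sink.

Q2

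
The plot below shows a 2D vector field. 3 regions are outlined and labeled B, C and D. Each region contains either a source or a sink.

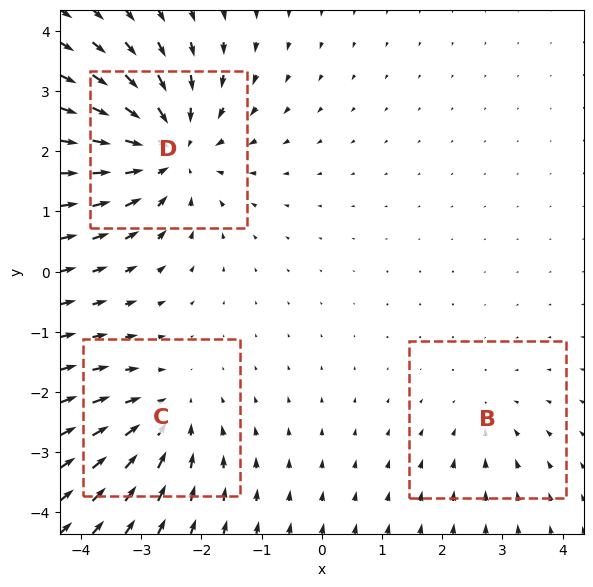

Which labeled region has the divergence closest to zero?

B

Divergence at each region's feature centre — B: about -2, C: about -3, D: about -4. Region B is closest to zero.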